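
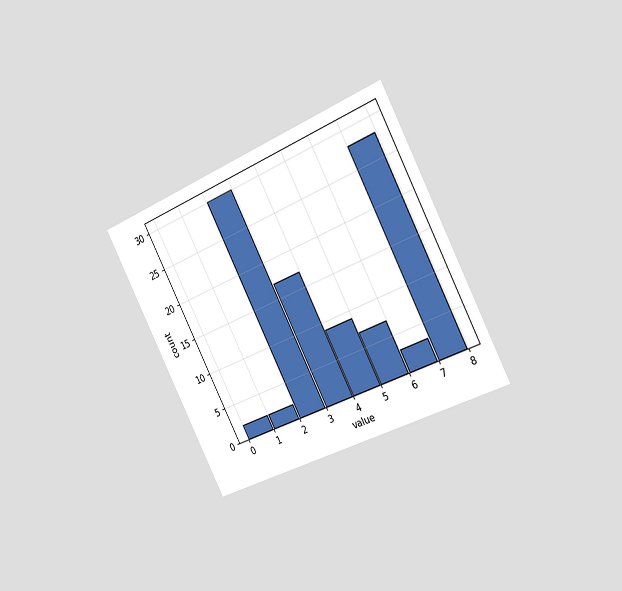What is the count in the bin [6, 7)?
3

The chart is tilted about 28° counter-clockwise and viewed slightly from the right. The [6, 7) bin has height 3.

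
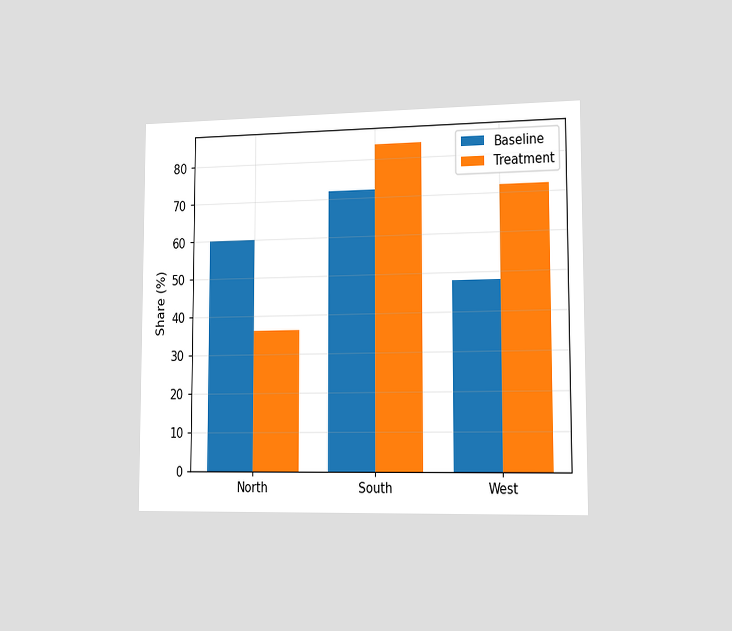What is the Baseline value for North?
60%

The chart is viewed slightly from the right. The Baseline bar at North reaches 60% on the y-axis.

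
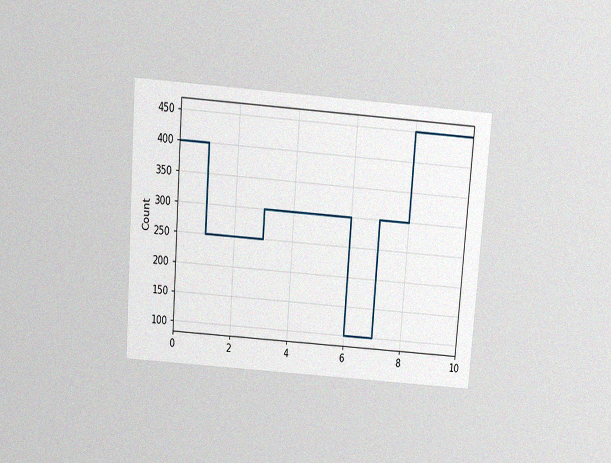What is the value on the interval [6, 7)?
The chart is tilted about 4° clockwise and viewed slightly from above, with some photo noise. On [6, 7) the step sits at 100.

100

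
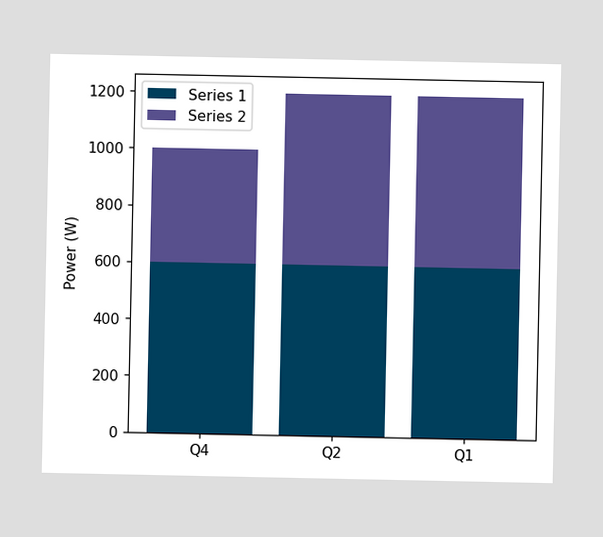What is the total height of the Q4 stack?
1000W

The Q4 stack's top reaches 1000W on the y-axis.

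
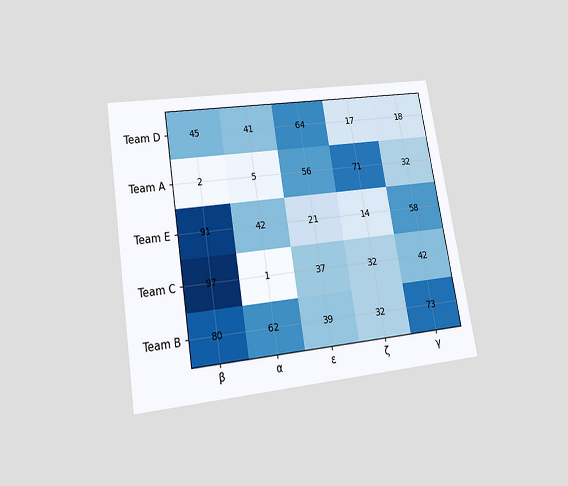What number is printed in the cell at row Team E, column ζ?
14

The chart is tilted about 9° counter-clockwise and viewed slightly from below. The (Team E, ζ) cell reads 14.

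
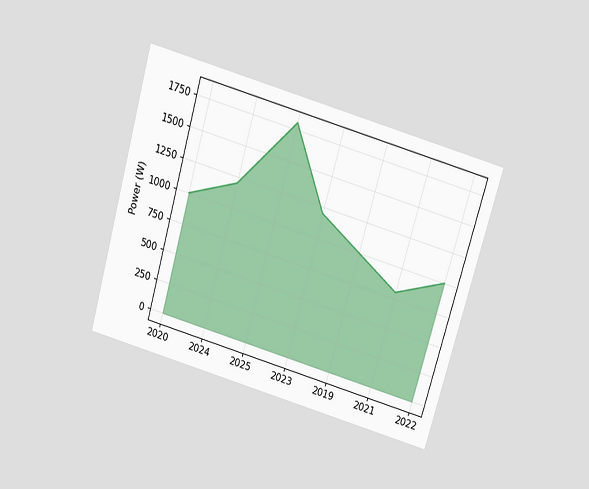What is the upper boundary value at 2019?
1000W

The chart is tilted about 16° clockwise and viewed slightly from above. At 2019 the upper boundary is at 1000W.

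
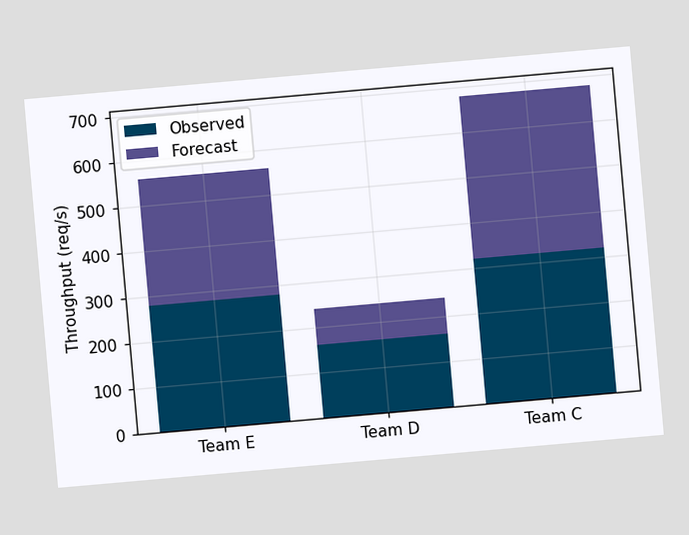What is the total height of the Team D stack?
240req/s

The chart is tilted about 5° counter-clockwise. The Team D stack's top reaches 240req/s on the y-axis.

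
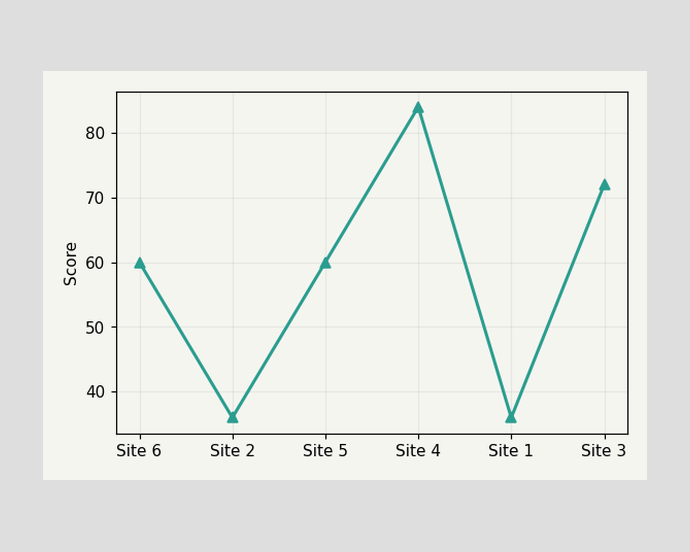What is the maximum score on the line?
84

The highest point is at Site 4, and reading across to the y-axis gives 84.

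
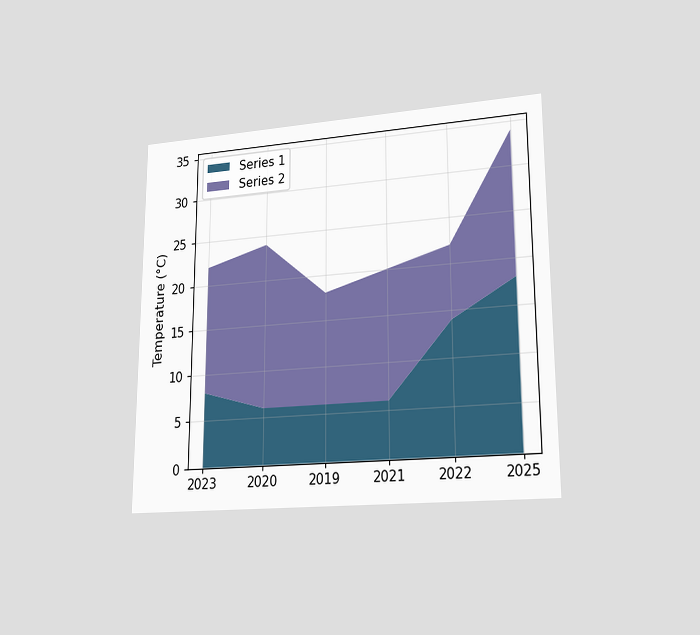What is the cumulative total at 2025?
The chart is viewed at a slight angle. The stacked total at 2025 reaches 34°C.

34°C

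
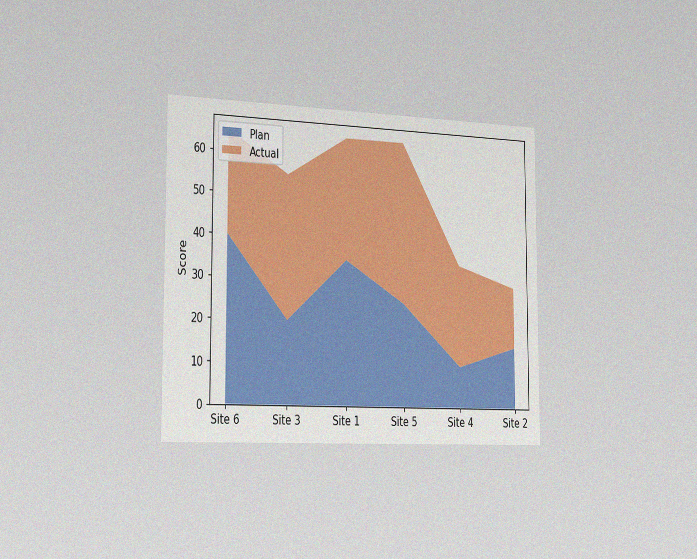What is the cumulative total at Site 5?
65

The chart is viewed slightly from the left, with some photo noise. The stacked total at Site 5 reaches 65.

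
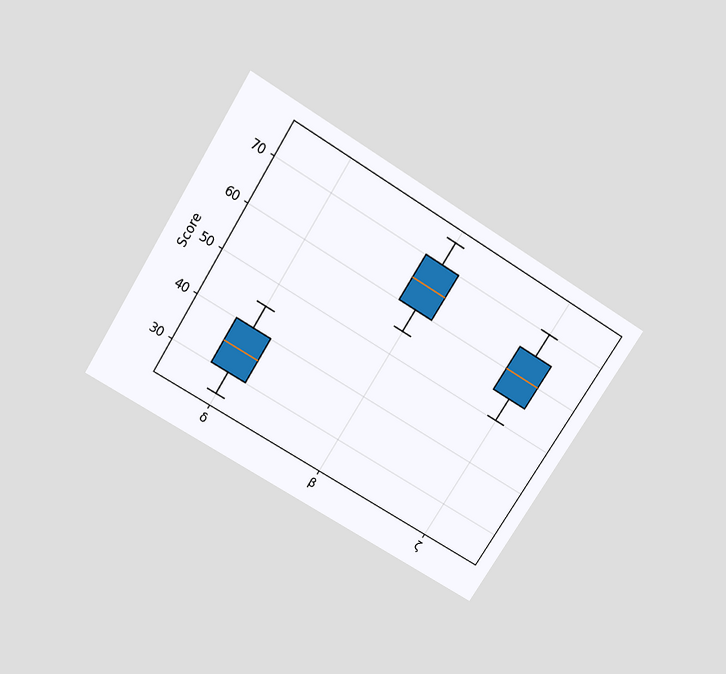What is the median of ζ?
60

The chart is tilted about 32° clockwise and viewed slightly from above. The median line in the ζ box sits at 60.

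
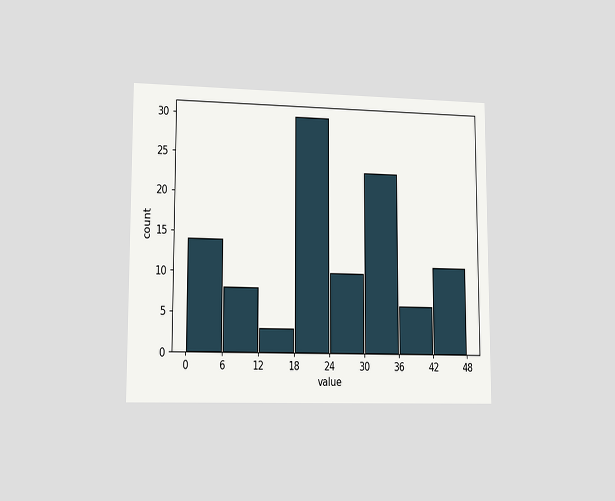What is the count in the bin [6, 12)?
The chart is viewed slightly from the left. The [6, 12) bin has height 8.

8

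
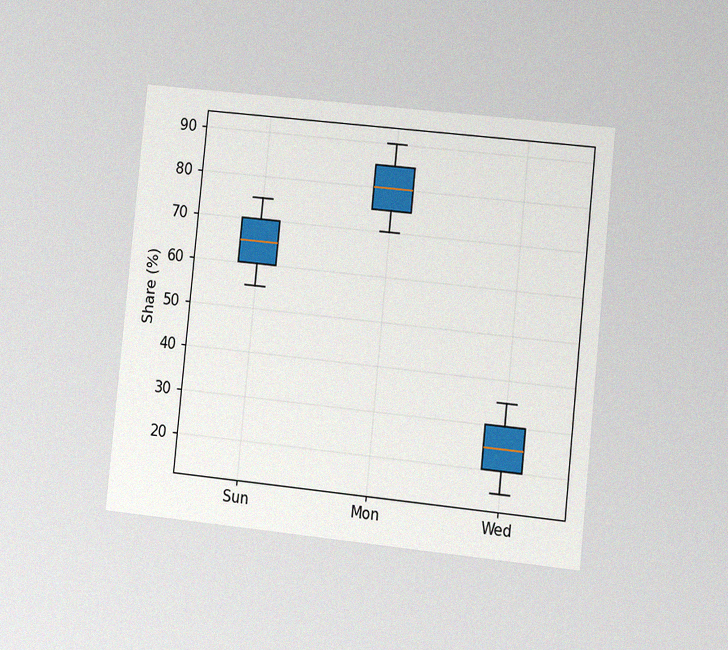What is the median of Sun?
The chart is tilted about 6° clockwise and viewed at a slight angle, with some photo noise. The median line in the Sun box sits at 65%.

65%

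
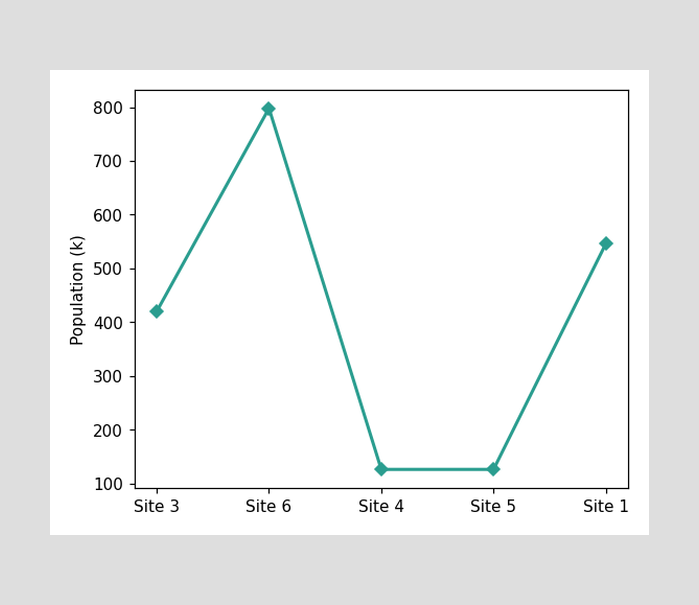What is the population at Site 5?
126k

At Site 5, the line is at 126k.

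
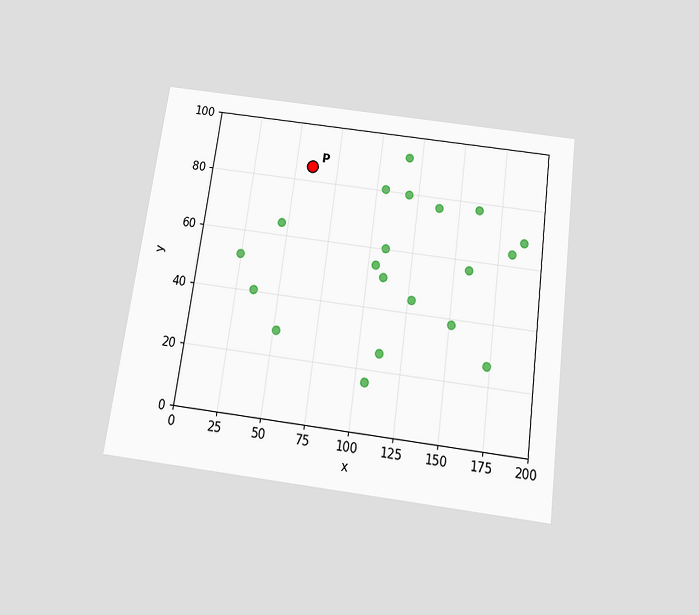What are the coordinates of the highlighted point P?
The chart is tilted about 8° clockwise and viewed slightly from below. Following the gridlines from P to each axis, P sits at (60, 85).

(60, 85)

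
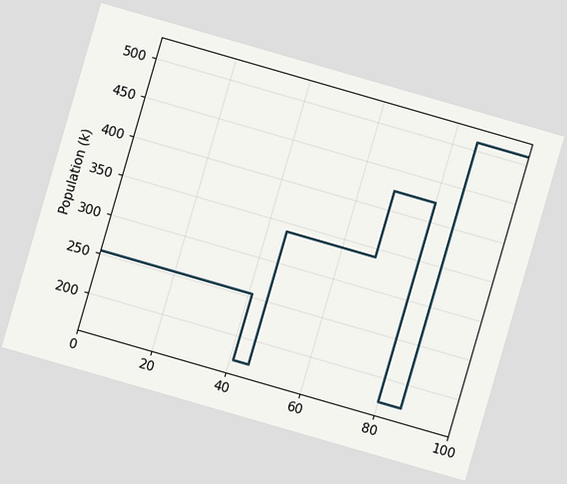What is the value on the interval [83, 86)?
The chart is tilted about 16° clockwise. On [83, 86) the step sits at 170k.

170k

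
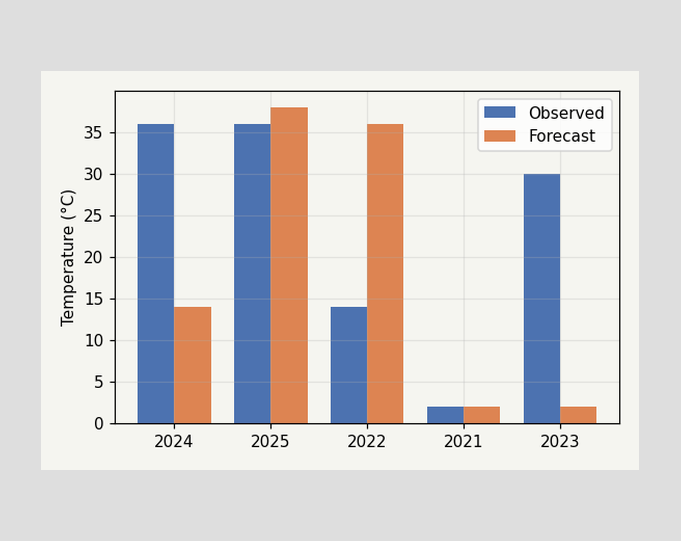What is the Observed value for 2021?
2°C

The Observed bar at 2021 reaches 2°C on the y-axis.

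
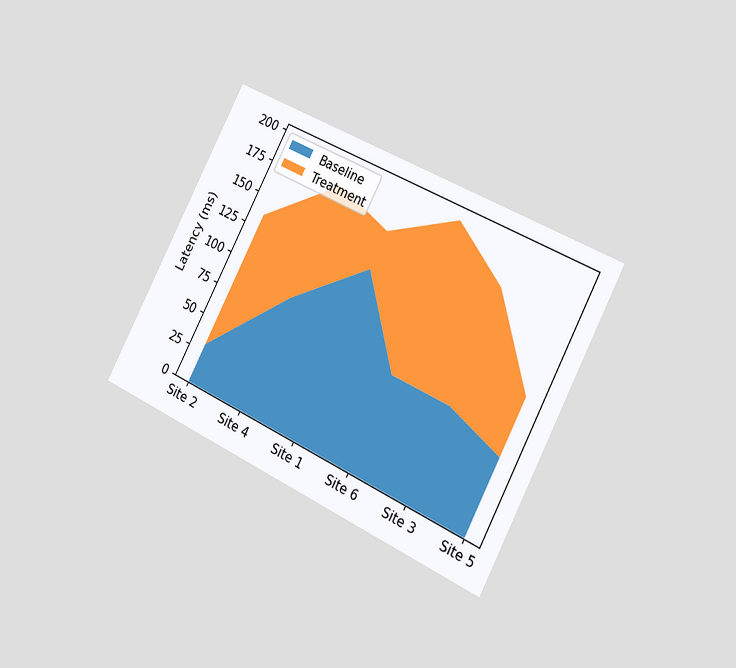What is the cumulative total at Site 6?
The chart is tilted about 27° clockwise and viewed slightly from the right. The stacked total at Site 6 reaches 195ms.

195ms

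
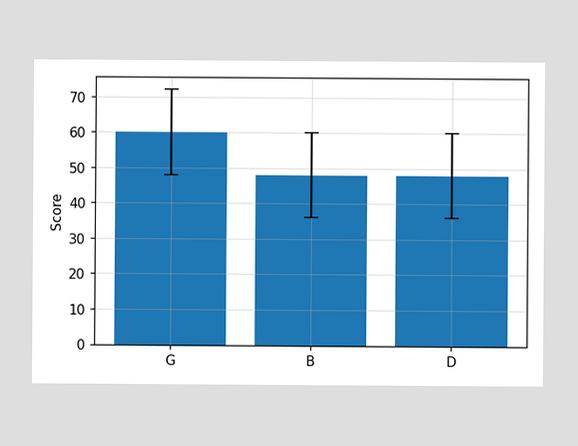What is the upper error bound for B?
The B bar's upper whisker reaches 60.

60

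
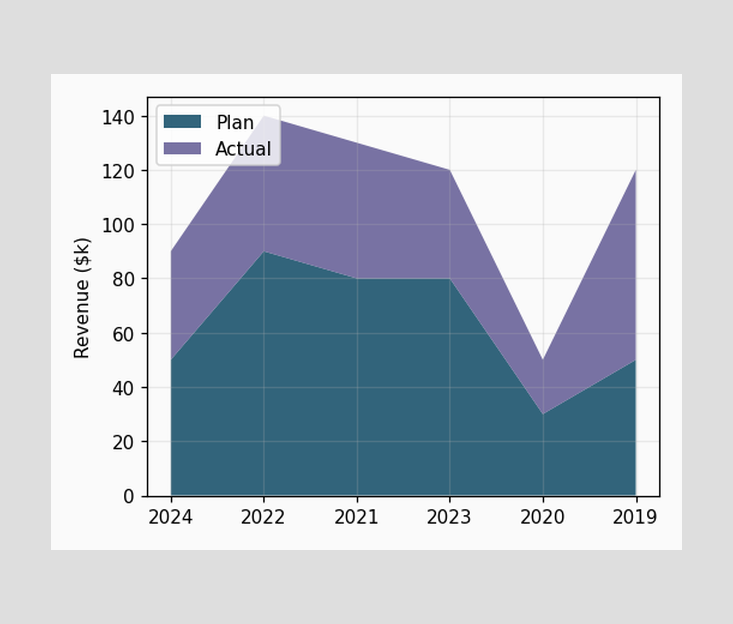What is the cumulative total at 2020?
The stacked total at 2020 reaches $50k.

$50k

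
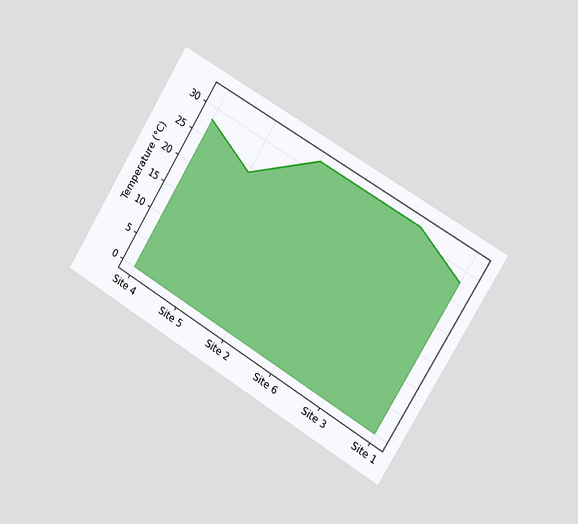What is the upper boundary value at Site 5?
The chart is tilted about 31° clockwise and viewed slightly from the right. At Site 5 the upper boundary is at 24°C.

24°C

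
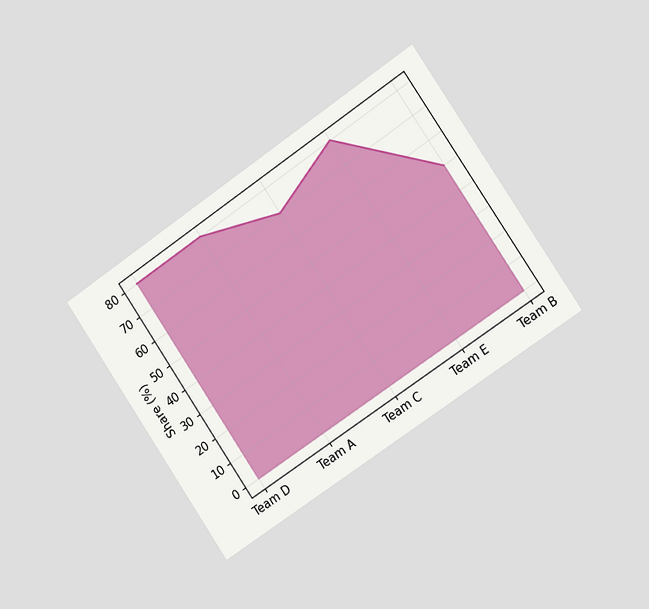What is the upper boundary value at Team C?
The chart is tilted about 34° counter-clockwise and viewed slightly from the right. At Team C the upper boundary is at 70%.

70%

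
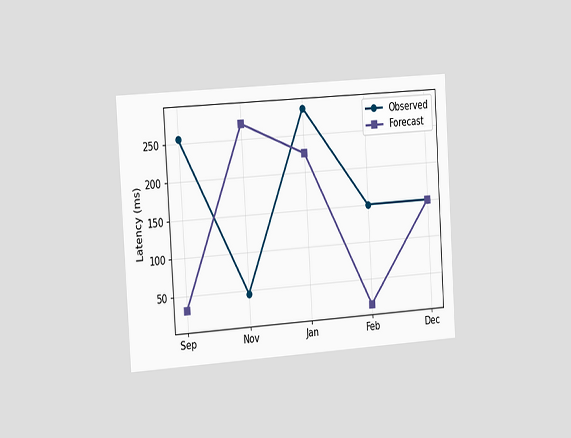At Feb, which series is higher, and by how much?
Observed, by 135ms

The chart is tilted about 4° counter-clockwise and viewed slightly from the left. At Feb, Observed sits above the other line by 135ms.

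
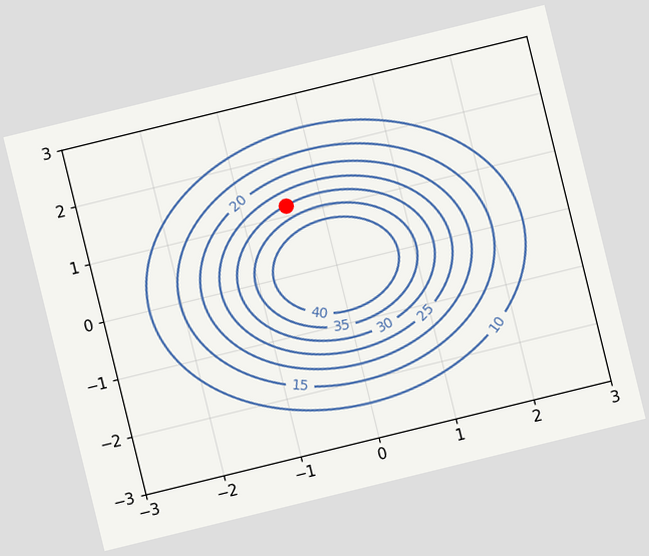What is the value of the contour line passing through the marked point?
The chart is tilted about 14° counter-clockwise. The marked point sits on the contour labelled 30.

30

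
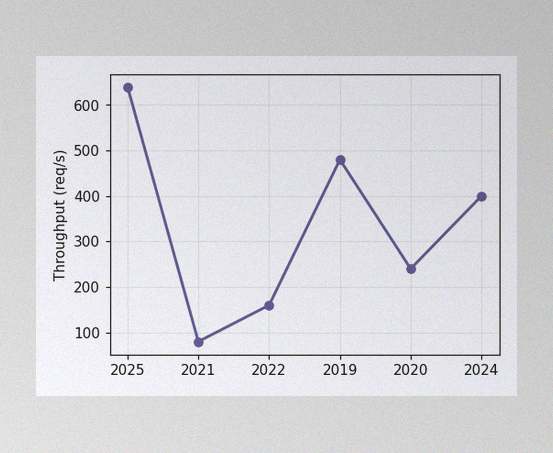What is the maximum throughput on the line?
The image has some photo noise and uneven lighting. The highest point is at 2025, and reading across to the y-axis gives 640req/s.

640req/s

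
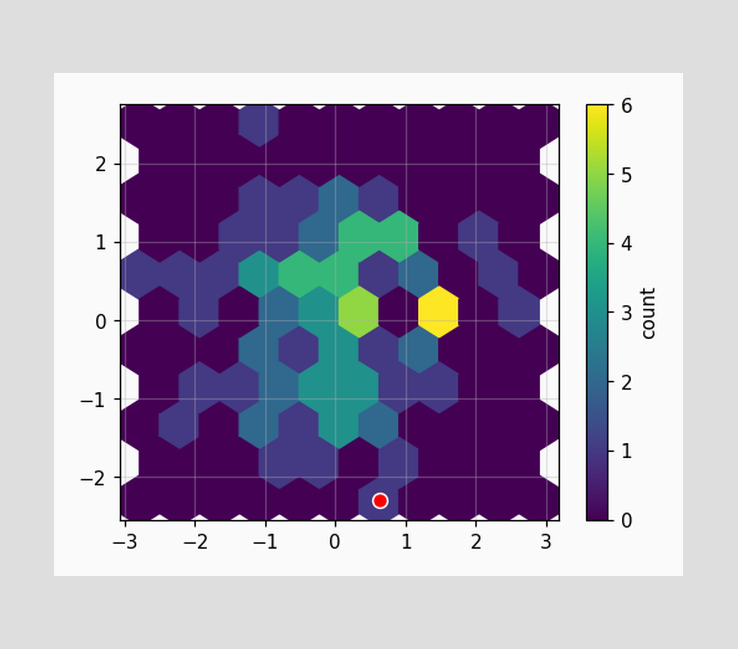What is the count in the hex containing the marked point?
The marked hex reads 1 on the colorbar.

1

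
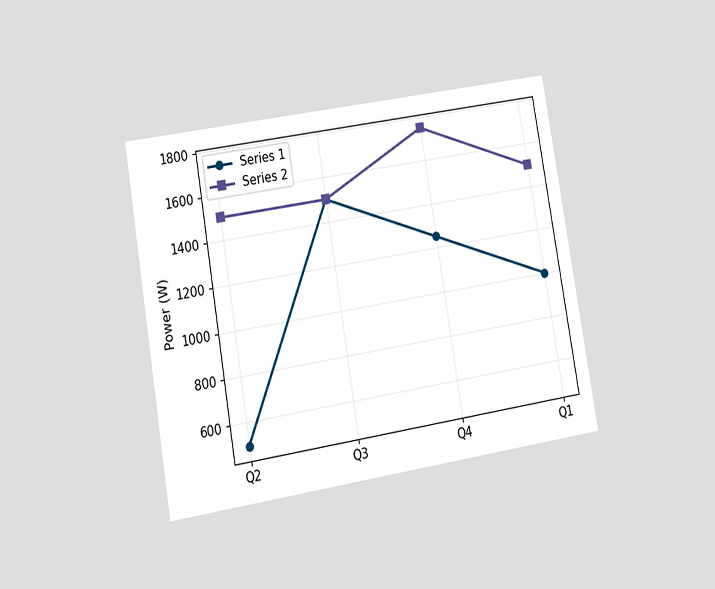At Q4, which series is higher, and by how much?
The chart is tilted about 10° counter-clockwise and viewed at a slight angle. At Q4, Series 2 sits above the other line by 500W.

Series 2, by 500W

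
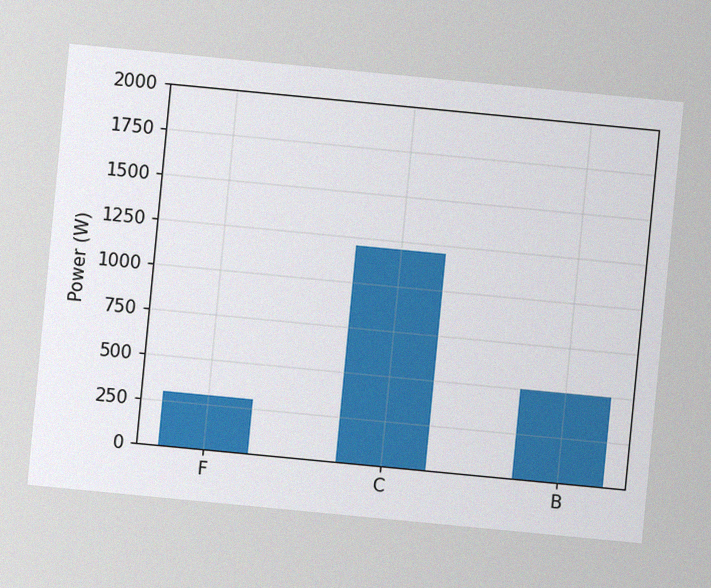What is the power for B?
500W

The chart is tilted about 5° clockwise, with some photo noise. Reading along the chart's y-axis, the B bar reaches 500W.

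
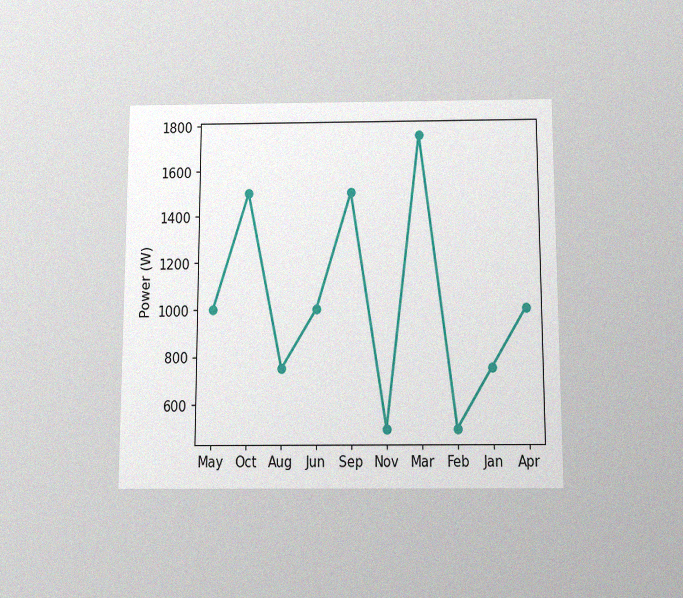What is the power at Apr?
The chart is viewed slightly from below, with some photo noise. At Apr, the line is at 1000W.

1000W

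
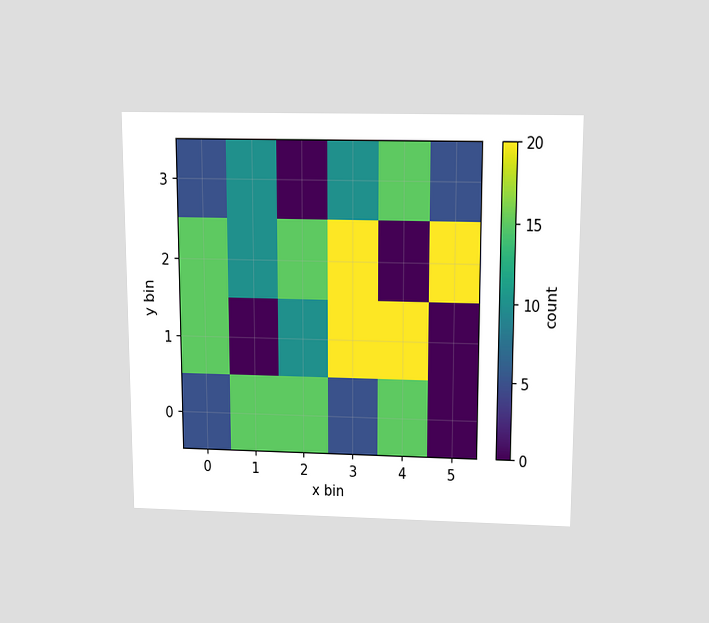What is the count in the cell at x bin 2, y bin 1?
10

The chart is viewed slightly from above. Matching the cell (2, 1) against the colorbar gives 10.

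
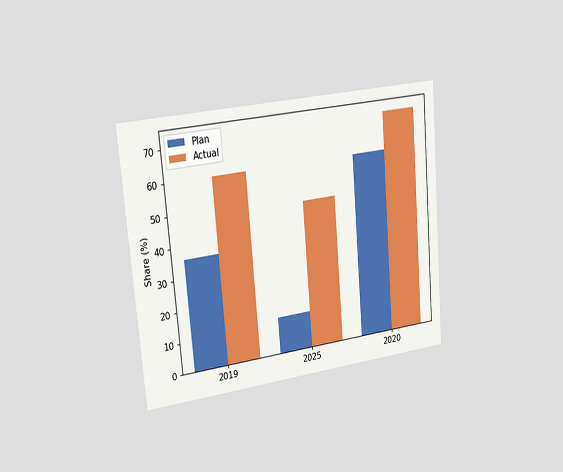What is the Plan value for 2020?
60%

The chart is tilted about 5° counter-clockwise and viewed slightly from the left. The Plan bar at 2020 reaches 60% on the y-axis.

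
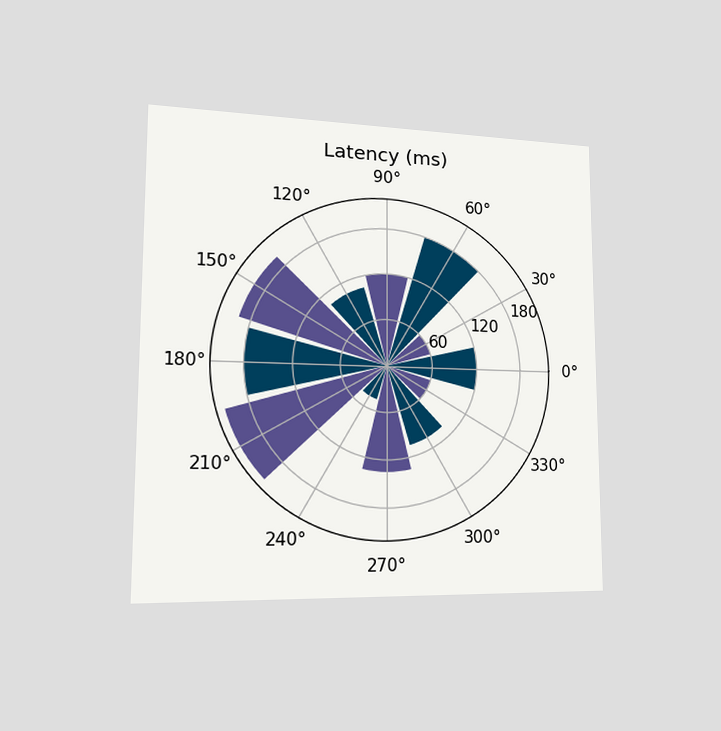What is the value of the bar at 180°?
The chart is viewed slightly from the left. The bar at 180° reaches 180ms on the radial axis.

180ms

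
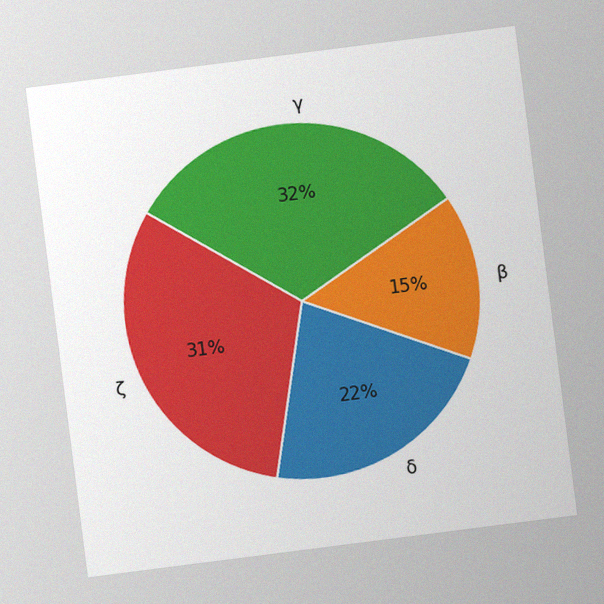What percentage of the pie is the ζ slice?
The chart is tilted about 7° counter-clockwise, with some photo noise. The ζ slice takes up 31% of the pie.

31%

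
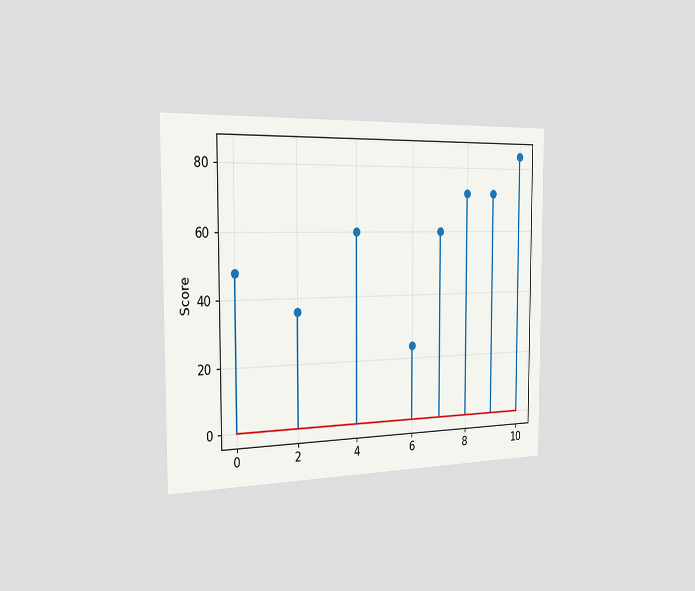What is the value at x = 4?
60

The chart is viewed slightly from the left. The stem at x=4 reaches 60.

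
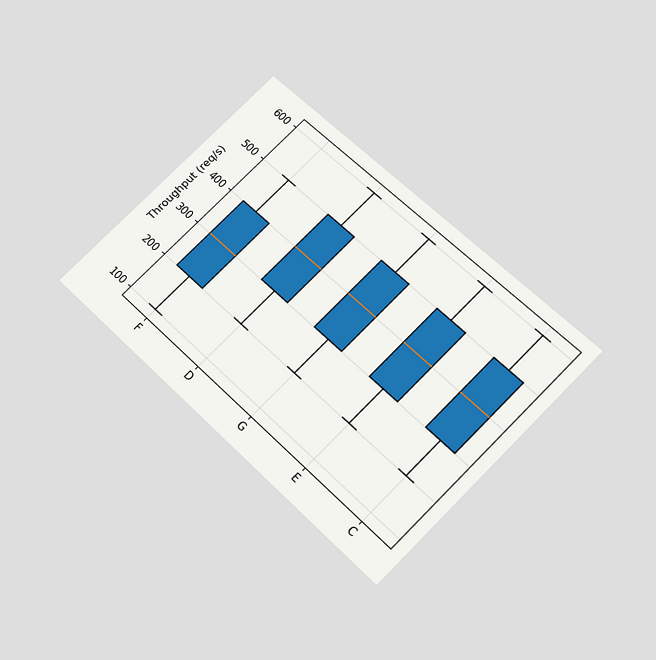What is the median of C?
400req/s

The chart is tilted about 45° clockwise and viewed slightly from below. The median line in the C box sits at 400req/s.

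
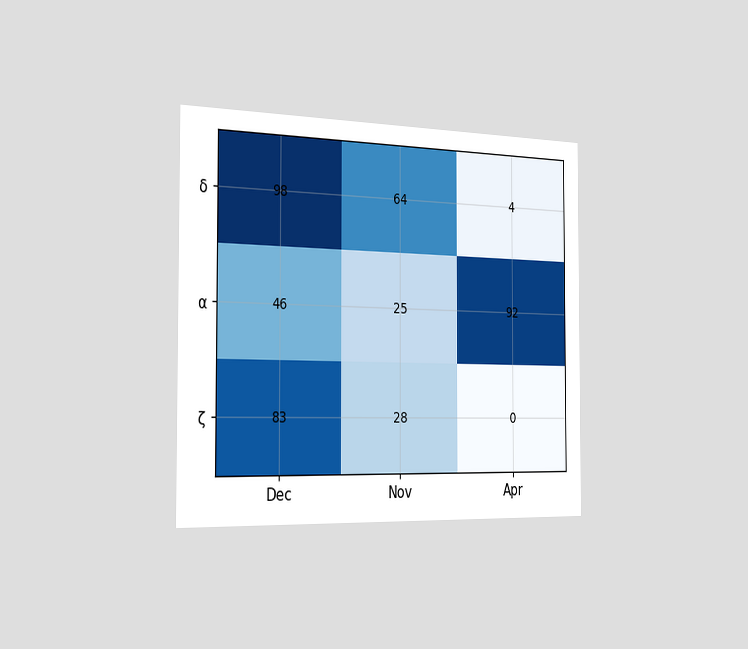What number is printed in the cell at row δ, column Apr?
The chart is viewed slightly from the left. The (δ, Apr) cell reads 4.

4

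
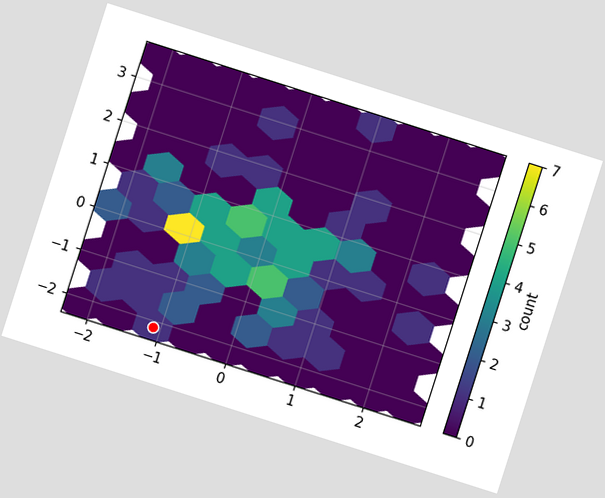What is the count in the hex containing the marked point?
The chart is tilted about 18° clockwise. The marked hex reads 1 on the colorbar.

1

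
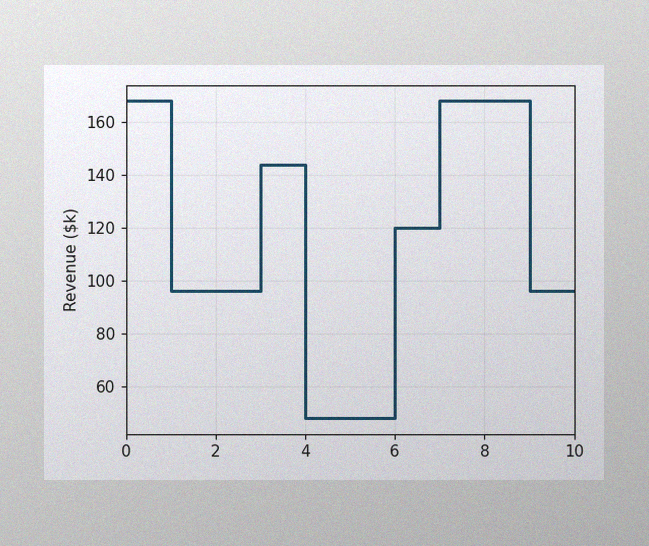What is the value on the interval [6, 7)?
$120k

The image has some photo noise and uneven lighting. On [6, 7) the step sits at $120k.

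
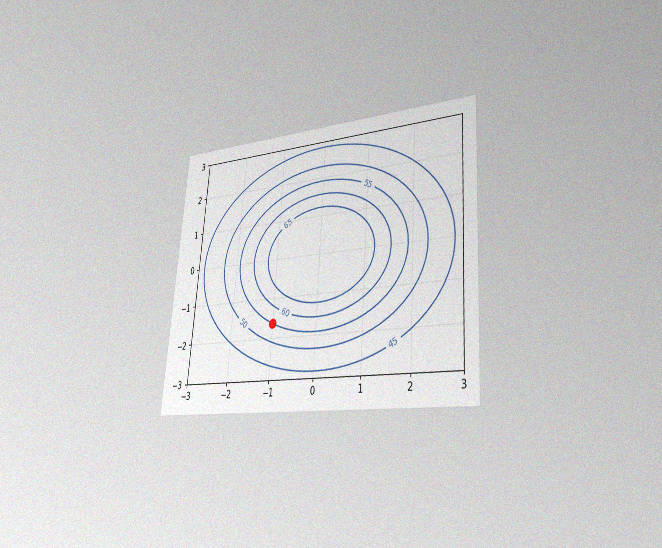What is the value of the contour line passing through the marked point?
The chart is tilted about 4° clockwise and viewed slightly from the right, with some photo noise. The marked point sits on the contour labelled 55.

55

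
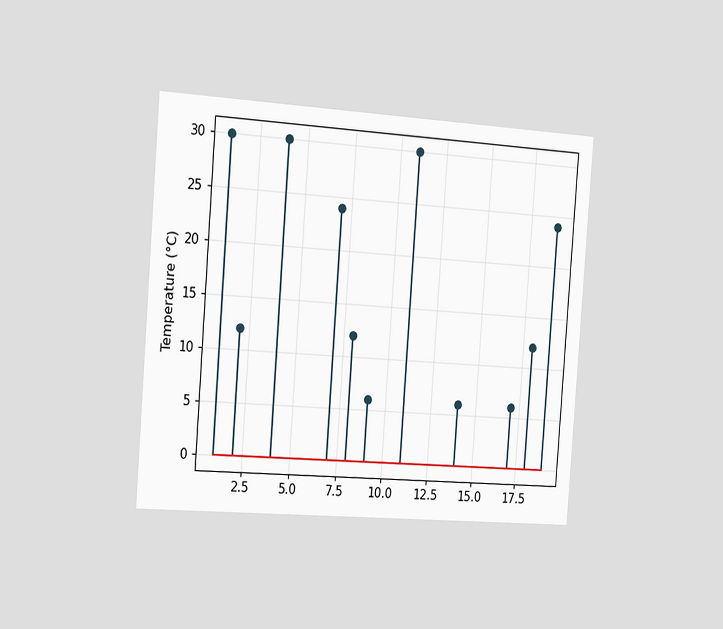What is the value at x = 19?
24°C

The chart is tilted about 4° clockwise and viewed slightly from the left. The stem at x=19 reaches 24°C.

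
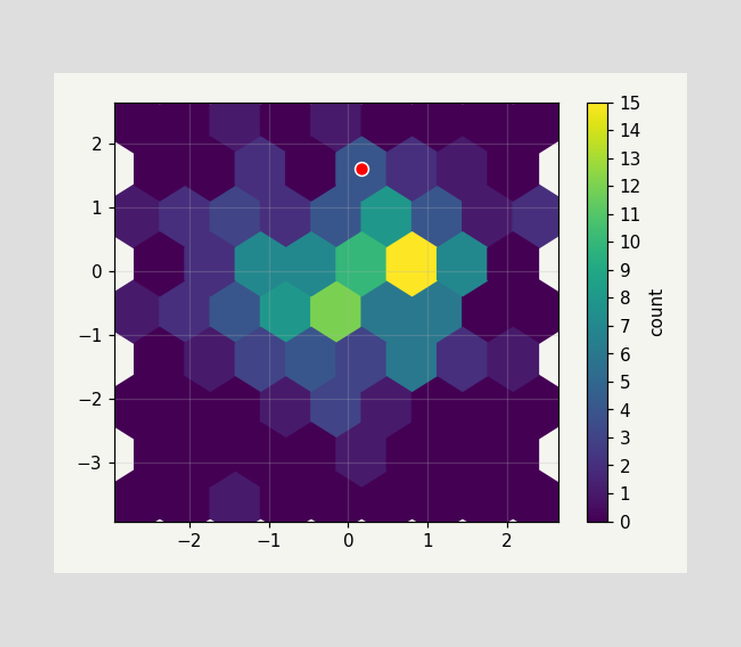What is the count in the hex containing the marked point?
The marked hex reads 4 on the colorbar.

4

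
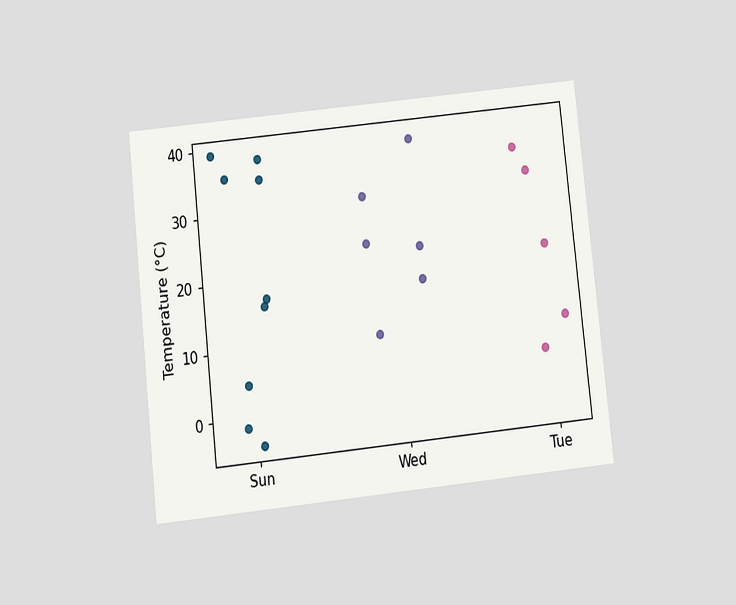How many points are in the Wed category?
6

The chart is tilted about 6° counter-clockwise and viewed slightly from below. Counting the markers in the Wed column gives 6.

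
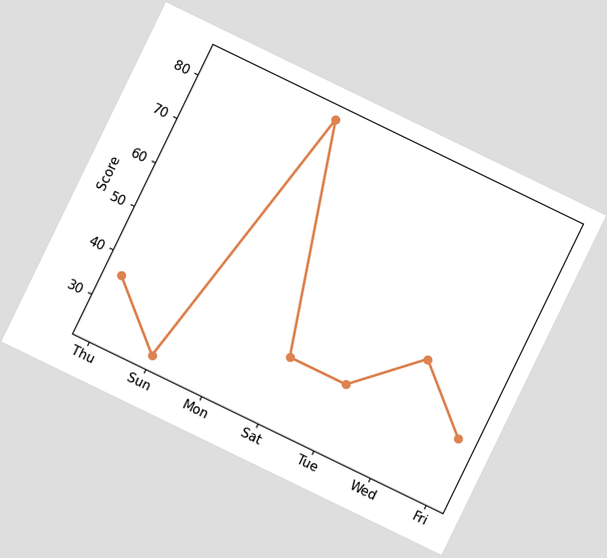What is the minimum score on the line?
24

The chart is tilted about 26° clockwise. The lowest point is at Sun, and reading across to the y-axis gives 24.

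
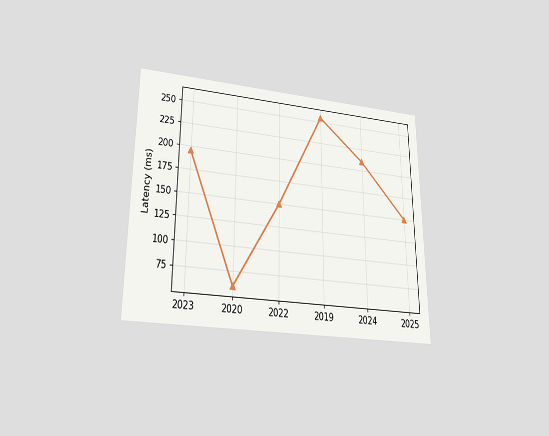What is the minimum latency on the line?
The chart is viewed slightly from below. The lowest point is at 2020, and reading across to the y-axis gives 60ms.

60ms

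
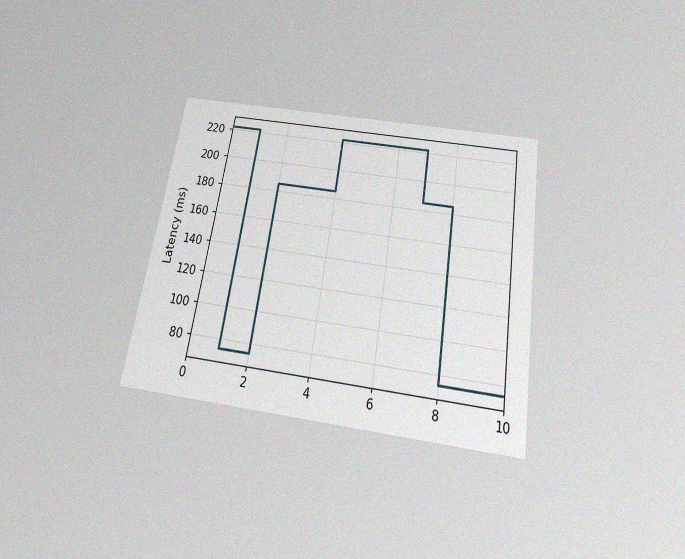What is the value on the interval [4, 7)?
The chart is tilted about 9° clockwise and viewed slightly from below, with some photo noise. On [4, 7) the step sits at 222ms.

222ms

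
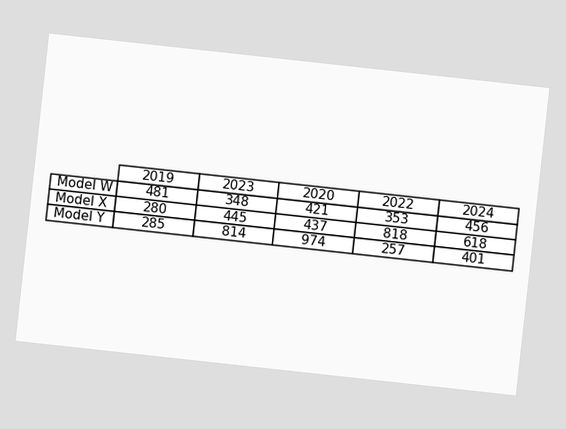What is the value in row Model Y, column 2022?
257

The chart is tilted about 6° clockwise. The (Model Y, 2022) cell reads 257.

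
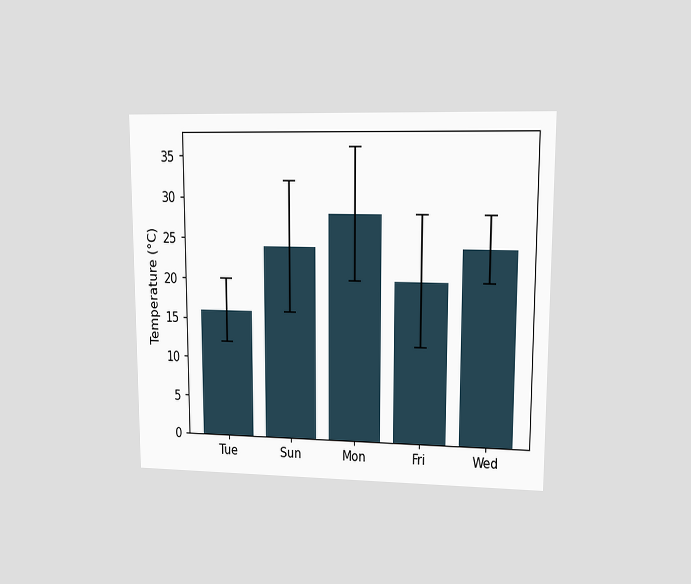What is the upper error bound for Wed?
28°C

The chart is viewed at a slight angle. The Wed bar's upper whisker reaches 28°C.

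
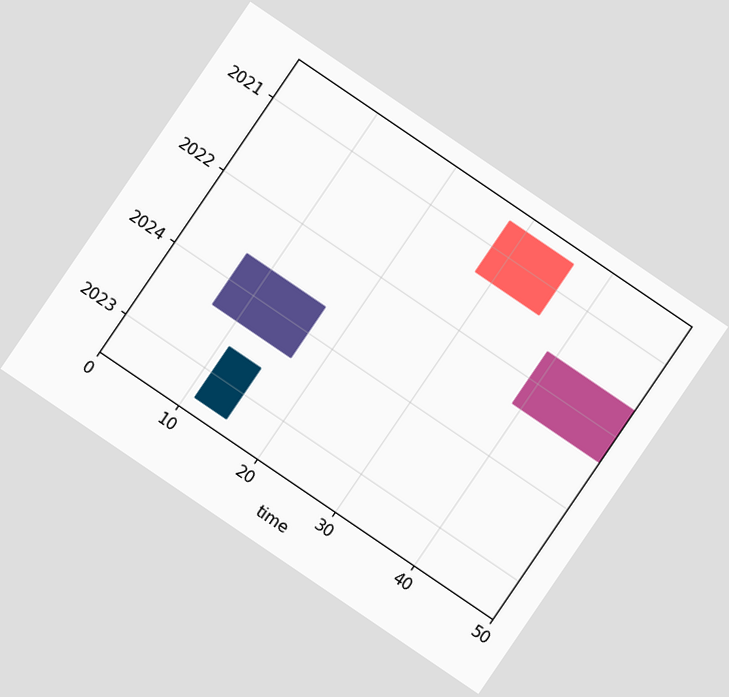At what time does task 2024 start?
The chart is tilted about 34° clockwise. The 2024 bar begins at t=7.

7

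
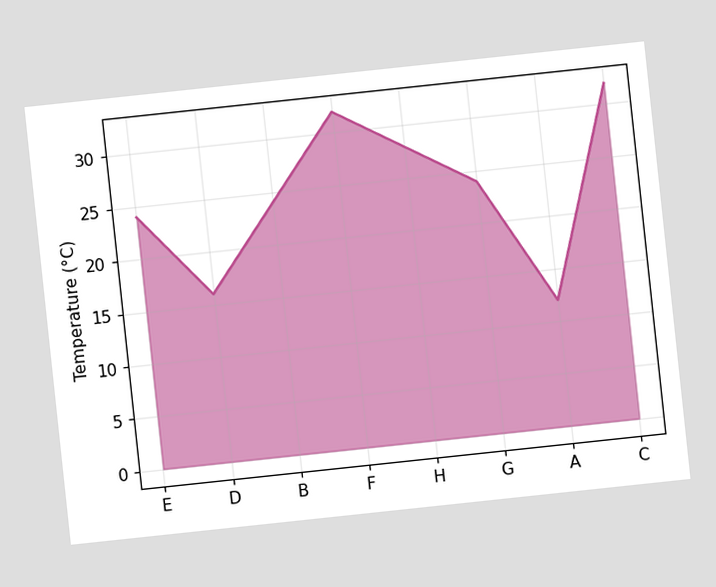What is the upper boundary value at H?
The chart is tilted about 6° counter-clockwise. At H the upper boundary is at 28°C.

28°C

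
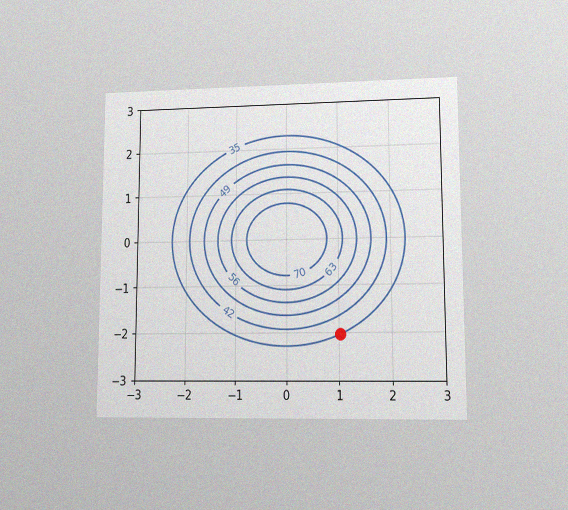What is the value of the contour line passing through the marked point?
The chart is viewed at a slight angle, with some photo noise. The marked point sits on the contour labelled 35.

35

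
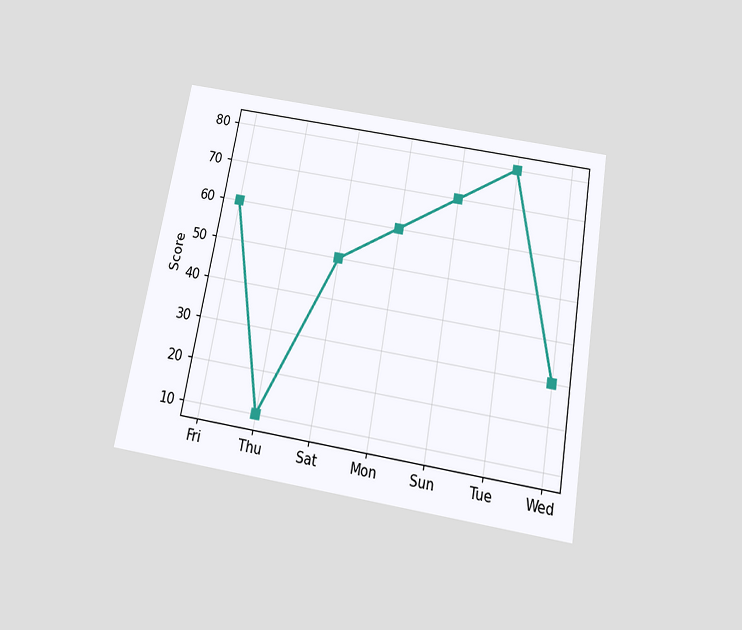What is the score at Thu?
The chart is tilted about 10° clockwise and viewed slightly from below. At Thu, the line is at 10.

10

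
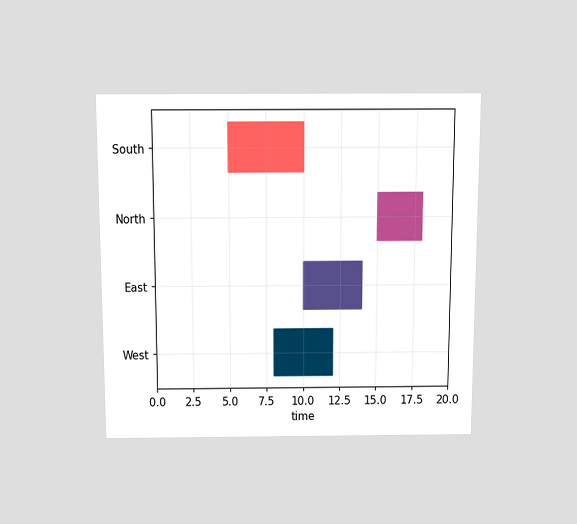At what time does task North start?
The chart is viewed slightly from above. The North bar begins at t=15.

15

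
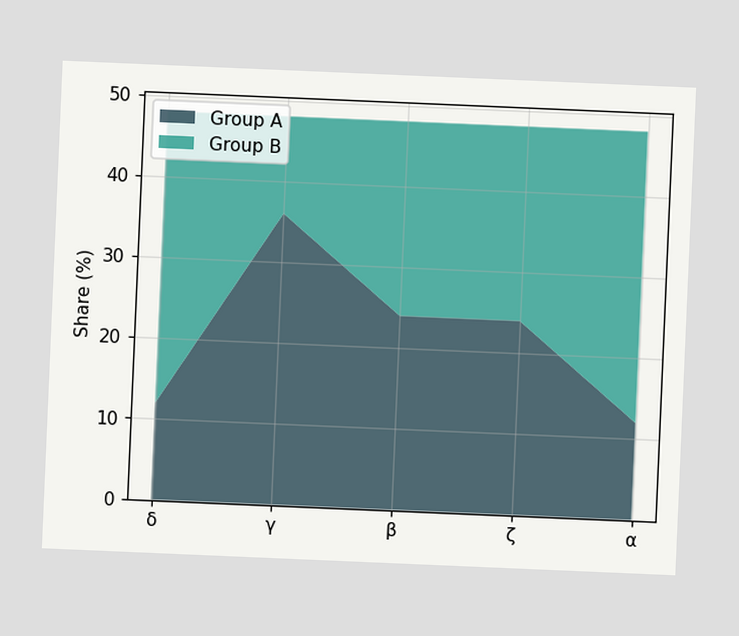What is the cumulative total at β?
The chart is tilted about 2° clockwise. The stacked total at β reaches 48%.

48%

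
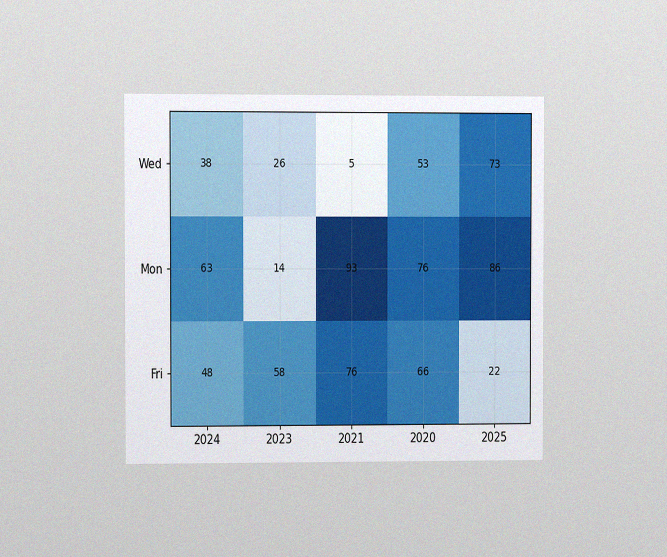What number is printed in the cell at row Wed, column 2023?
The chart is viewed at a slight angle, with some photo noise. The (Wed, 2023) cell reads 26.

26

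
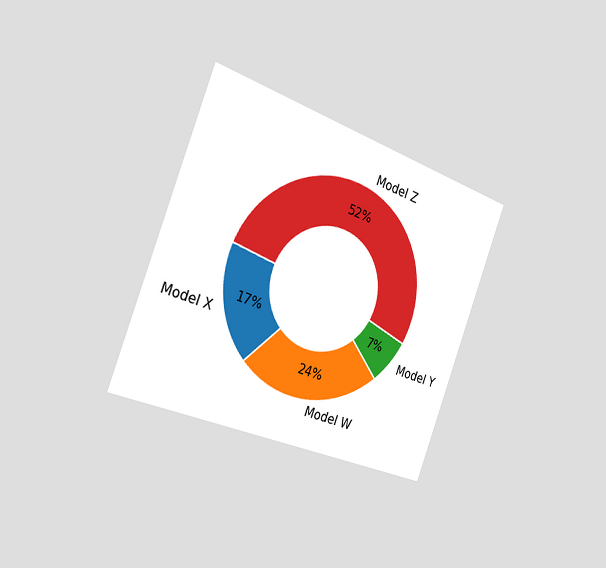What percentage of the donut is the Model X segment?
17%

The chart is tilted about 21° clockwise and viewed slightly from the left. The Model X segment takes up 17% of the ring.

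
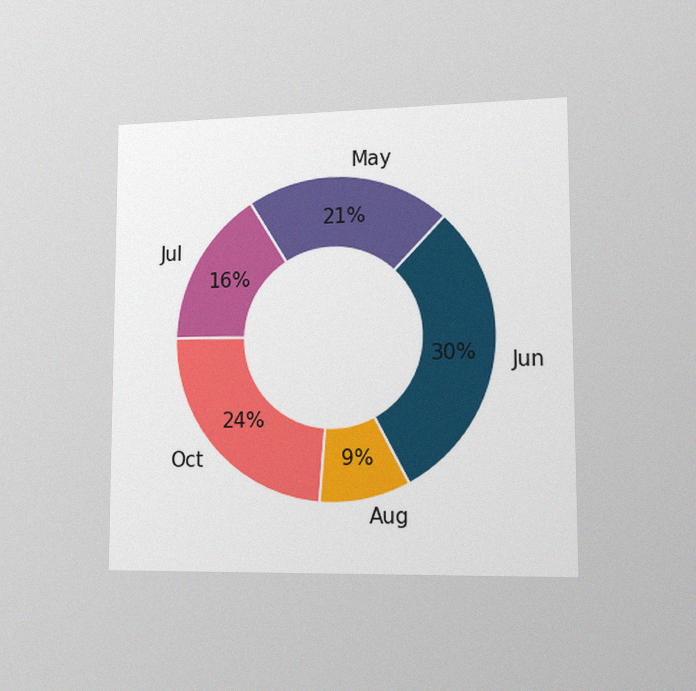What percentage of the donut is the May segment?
21%

The chart is viewed slightly from the right, with some photo noise. The May segment takes up 21% of the ring.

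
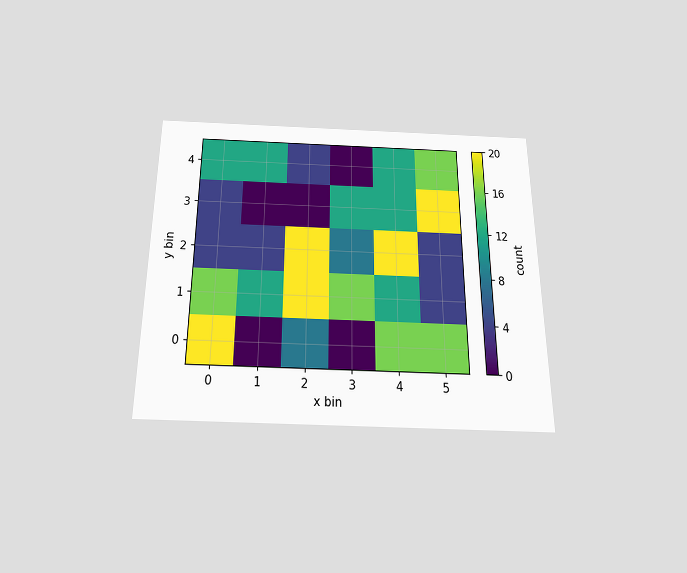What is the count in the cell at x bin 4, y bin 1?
12

The chart is viewed slightly from below. Matching the cell (4, 1) against the colorbar gives 12.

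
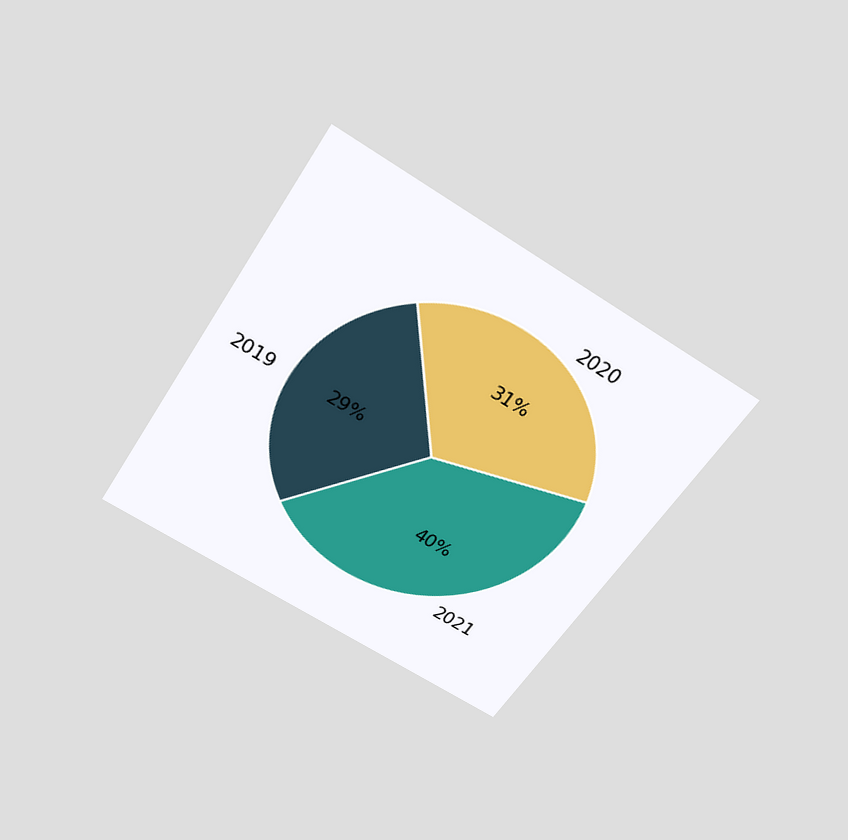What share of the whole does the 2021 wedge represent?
The chart is tilted about 33° clockwise and viewed slightly from above. The 2021 slice takes up 40% of the pie.

40%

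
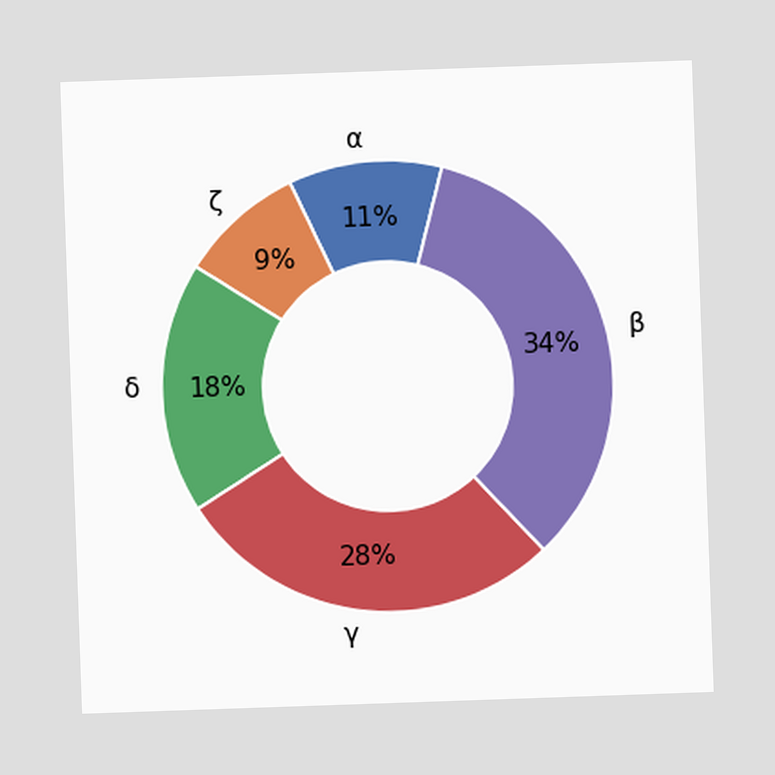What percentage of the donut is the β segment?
34%

The β segment takes up 34% of the ring.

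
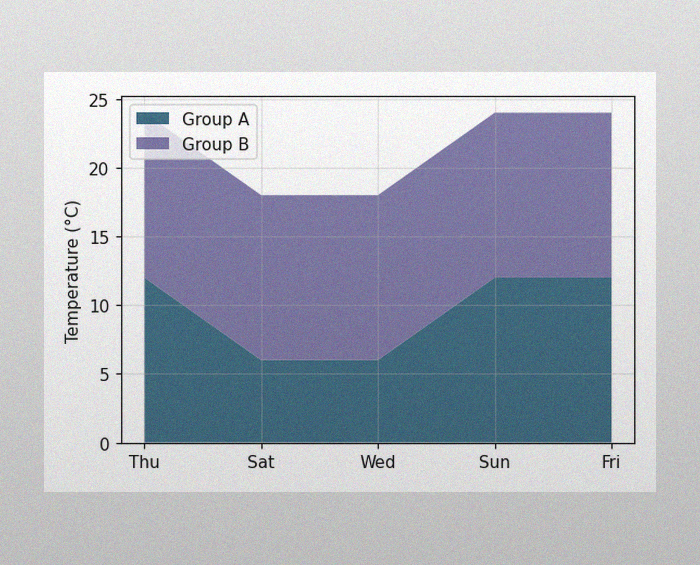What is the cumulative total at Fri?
24°C

The image has some photo noise and uneven lighting. The stacked total at Fri reaches 24°C.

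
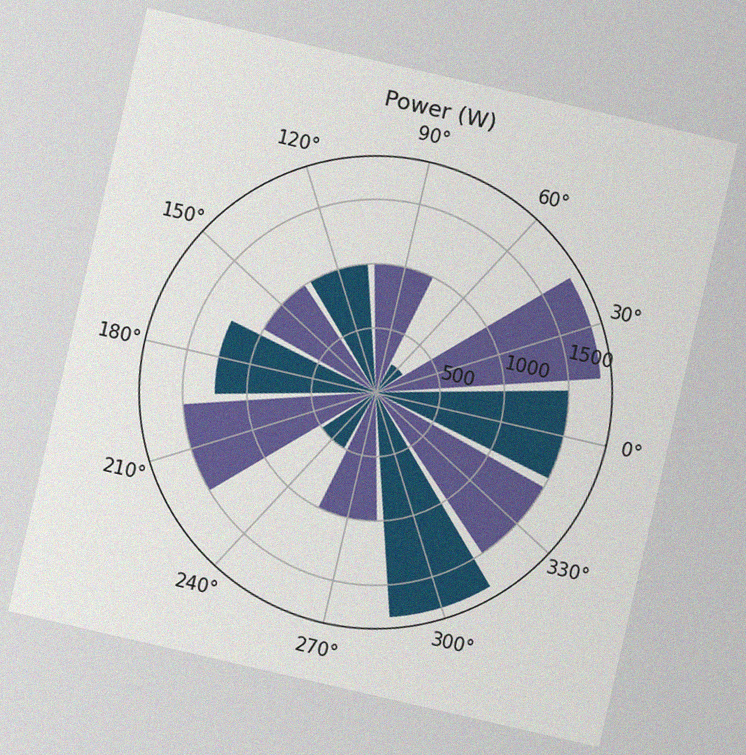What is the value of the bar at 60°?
250W

The chart is tilted about 13° clockwise, with some photo noise. The bar at 60° reaches 250W on the radial axis.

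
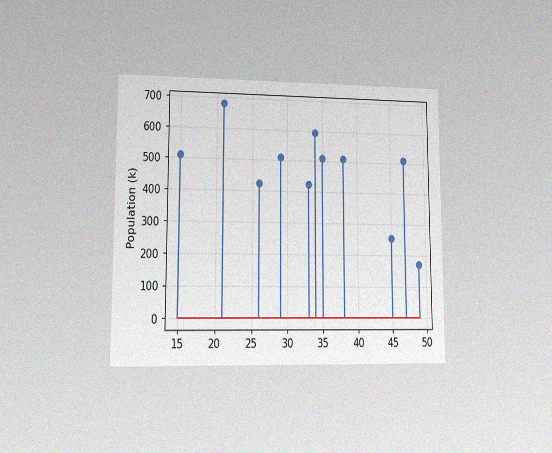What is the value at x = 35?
The chart is viewed at a slight angle, with some photo noise. The stem at x=35 reaches 510k.

510k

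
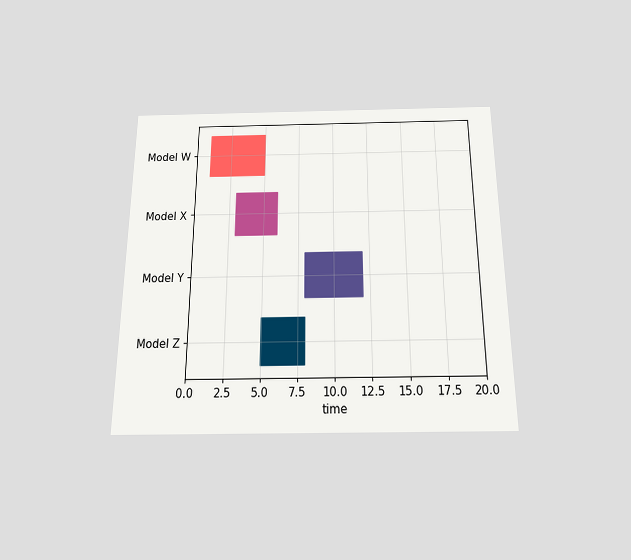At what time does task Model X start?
The chart is viewed slightly from below. The Model X bar begins at t=3.

3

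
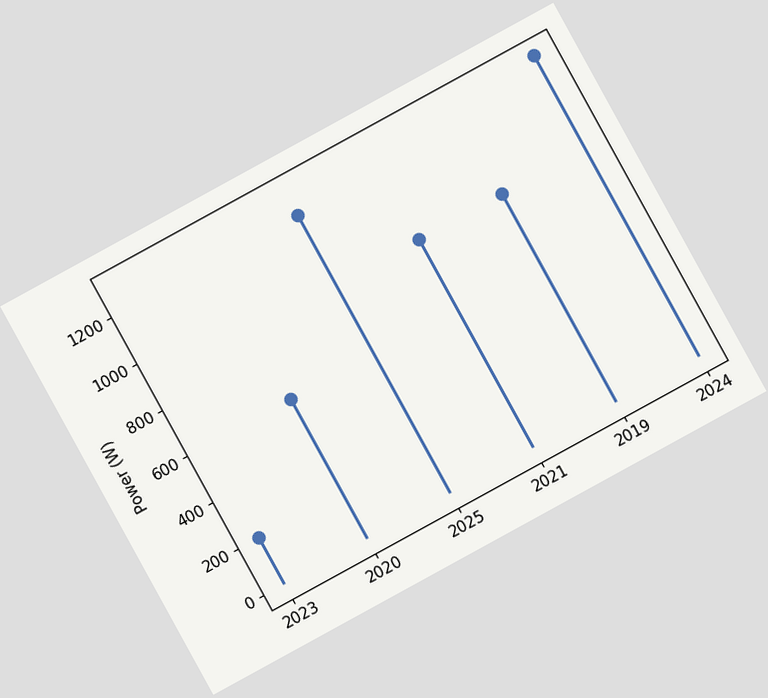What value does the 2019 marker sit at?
The chart is tilted about 29° counter-clockwise. The 2019 marker sits at 900W.

900W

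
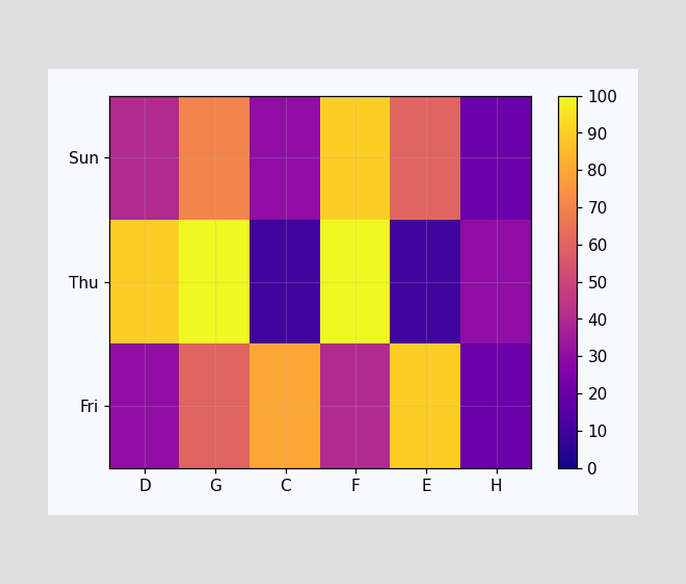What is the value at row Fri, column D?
Matching cell (Fri, D) against the colorbar gives 30.

30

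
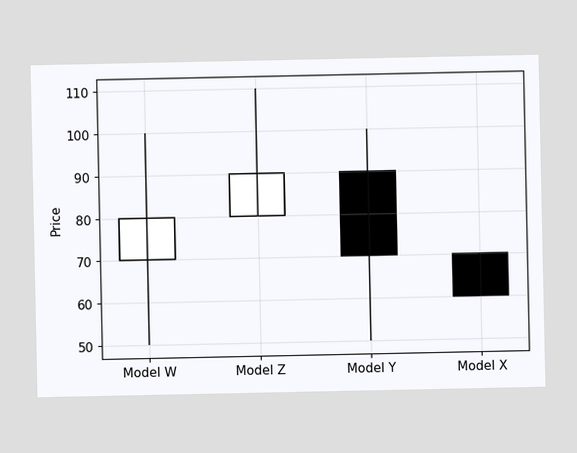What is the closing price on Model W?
The Model W candle closes at 80.

80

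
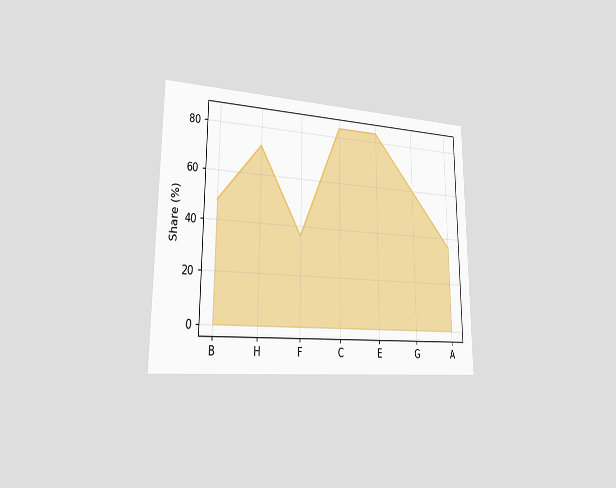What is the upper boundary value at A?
The chart is viewed slightly from the left. At A the upper boundary is at 36%.

36%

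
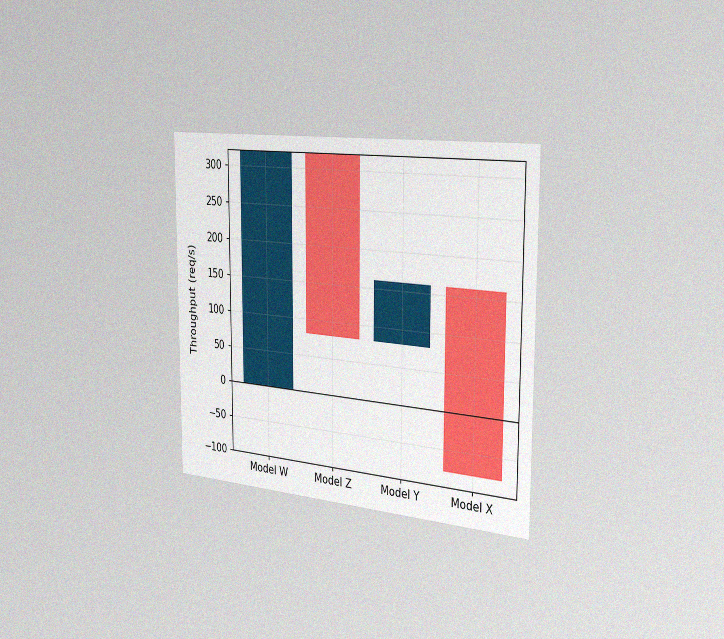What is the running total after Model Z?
80req/s

The chart is viewed slightly from the right, with some photo noise. After Model Z the running total reaches 80req/s.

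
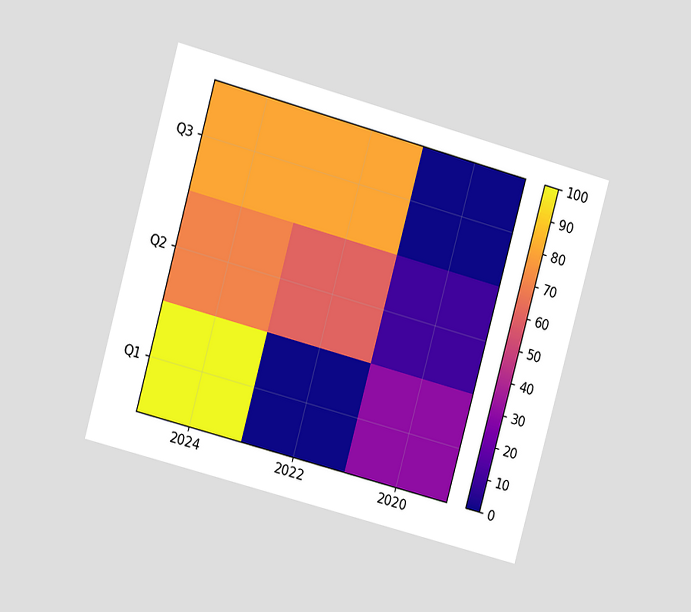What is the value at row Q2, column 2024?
70

The chart is tilted about 15° clockwise and viewed at a slight angle. Matching cell (Q2, 2024) against the colorbar gives 70.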